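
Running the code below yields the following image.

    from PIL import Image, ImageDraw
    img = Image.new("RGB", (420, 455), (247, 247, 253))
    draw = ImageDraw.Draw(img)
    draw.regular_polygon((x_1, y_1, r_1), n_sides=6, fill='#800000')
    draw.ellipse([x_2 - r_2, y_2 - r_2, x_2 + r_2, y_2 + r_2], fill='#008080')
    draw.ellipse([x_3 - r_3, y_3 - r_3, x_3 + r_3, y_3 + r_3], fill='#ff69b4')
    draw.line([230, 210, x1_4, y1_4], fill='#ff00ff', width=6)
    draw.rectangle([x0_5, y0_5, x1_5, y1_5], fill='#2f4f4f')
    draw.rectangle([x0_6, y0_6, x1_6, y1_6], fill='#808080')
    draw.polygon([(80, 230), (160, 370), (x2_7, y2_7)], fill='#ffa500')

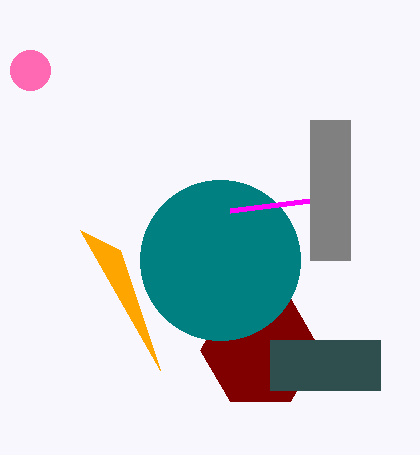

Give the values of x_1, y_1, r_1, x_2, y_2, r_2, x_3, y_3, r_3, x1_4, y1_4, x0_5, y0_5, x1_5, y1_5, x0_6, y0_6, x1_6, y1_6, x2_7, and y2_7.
x_1 = 260, y_1 = 350, r_1 = 60, x_2 = 220, y_2 = 260, r_2 = 80, x_3 = 30, y_3 = 70, r_3 = 20, x1_4 = 310, y1_4 = 200, x0_5 = 270, y0_5 = 340, x1_5 = 380, y1_5 = 390, x0_6 = 310, y0_6 = 120, x1_6 = 350, y1_6 = 260, x2_7 = 120, y2_7 = 250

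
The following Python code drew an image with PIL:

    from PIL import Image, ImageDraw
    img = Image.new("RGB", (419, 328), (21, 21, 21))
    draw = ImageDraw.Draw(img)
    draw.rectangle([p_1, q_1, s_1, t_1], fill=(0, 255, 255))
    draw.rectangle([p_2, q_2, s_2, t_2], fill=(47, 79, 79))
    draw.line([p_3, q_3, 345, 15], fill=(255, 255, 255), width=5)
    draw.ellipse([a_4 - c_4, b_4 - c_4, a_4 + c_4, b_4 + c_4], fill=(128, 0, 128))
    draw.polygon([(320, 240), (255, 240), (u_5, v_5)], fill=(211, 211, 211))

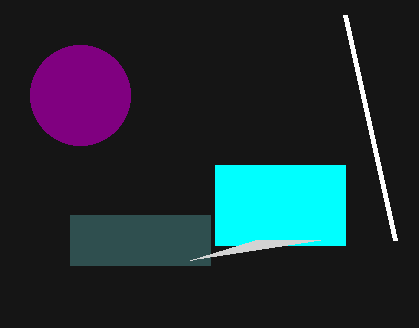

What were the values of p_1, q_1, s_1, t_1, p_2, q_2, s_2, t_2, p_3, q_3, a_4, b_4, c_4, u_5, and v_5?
p_1 = 215
q_1 = 165
s_1 = 345
t_1 = 245
p_2 = 70
q_2 = 215
s_2 = 210
t_2 = 265
p_3 = 395
q_3 = 240
a_4 = 80
b_4 = 95
c_4 = 50
u_5 = 190
v_5 = 260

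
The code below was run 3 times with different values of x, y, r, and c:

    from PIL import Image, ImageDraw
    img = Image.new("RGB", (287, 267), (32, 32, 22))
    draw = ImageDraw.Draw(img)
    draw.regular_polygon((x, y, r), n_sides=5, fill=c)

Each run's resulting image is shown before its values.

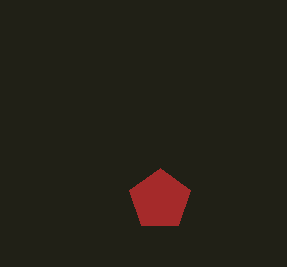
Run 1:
x = 160
y = 200
r = 32
c = 'brown'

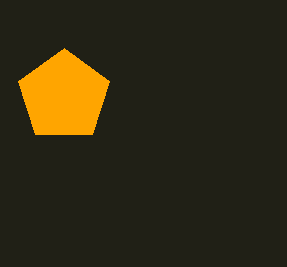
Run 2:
x = 64; y = 96; r = 48; c = 'orange'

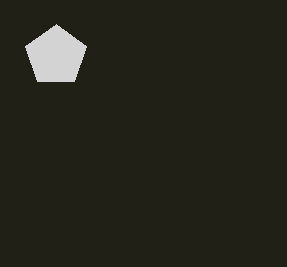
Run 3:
x = 56
y = 56
r = 32
c = 'lightgray'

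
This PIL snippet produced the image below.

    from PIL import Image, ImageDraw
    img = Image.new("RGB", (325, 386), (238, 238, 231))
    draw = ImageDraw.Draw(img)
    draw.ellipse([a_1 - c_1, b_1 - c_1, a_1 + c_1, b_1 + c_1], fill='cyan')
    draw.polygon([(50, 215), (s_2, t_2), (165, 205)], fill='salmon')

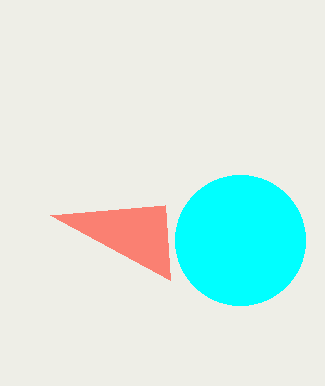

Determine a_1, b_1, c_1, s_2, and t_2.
a_1 = 240; b_1 = 240; c_1 = 65; s_2 = 170; t_2 = 280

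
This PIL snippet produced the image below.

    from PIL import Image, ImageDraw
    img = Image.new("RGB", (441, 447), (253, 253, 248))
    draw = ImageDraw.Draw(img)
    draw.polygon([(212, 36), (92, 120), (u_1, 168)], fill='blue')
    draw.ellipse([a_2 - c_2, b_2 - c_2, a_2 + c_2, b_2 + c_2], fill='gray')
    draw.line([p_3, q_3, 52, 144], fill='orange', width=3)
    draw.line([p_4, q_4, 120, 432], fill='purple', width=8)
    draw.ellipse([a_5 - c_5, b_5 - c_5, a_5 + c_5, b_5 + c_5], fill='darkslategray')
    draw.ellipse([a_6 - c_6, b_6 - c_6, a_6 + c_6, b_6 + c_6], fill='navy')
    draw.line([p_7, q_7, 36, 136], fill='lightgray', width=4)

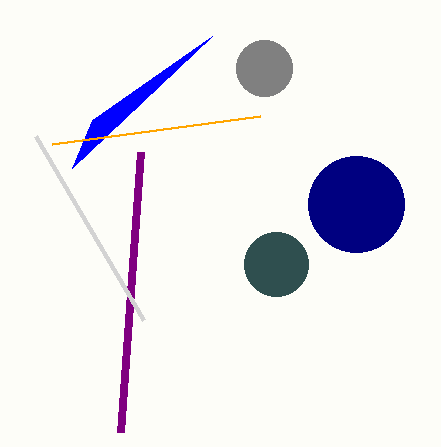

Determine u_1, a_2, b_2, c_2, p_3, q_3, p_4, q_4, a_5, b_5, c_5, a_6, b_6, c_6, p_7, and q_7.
u_1 = 72; a_2 = 264; b_2 = 68; c_2 = 28; p_3 = 260; q_3 = 116; p_4 = 140; q_4 = 152; a_5 = 276; b_5 = 264; c_5 = 32; a_6 = 356; b_6 = 204; c_6 = 48; p_7 = 144; q_7 = 320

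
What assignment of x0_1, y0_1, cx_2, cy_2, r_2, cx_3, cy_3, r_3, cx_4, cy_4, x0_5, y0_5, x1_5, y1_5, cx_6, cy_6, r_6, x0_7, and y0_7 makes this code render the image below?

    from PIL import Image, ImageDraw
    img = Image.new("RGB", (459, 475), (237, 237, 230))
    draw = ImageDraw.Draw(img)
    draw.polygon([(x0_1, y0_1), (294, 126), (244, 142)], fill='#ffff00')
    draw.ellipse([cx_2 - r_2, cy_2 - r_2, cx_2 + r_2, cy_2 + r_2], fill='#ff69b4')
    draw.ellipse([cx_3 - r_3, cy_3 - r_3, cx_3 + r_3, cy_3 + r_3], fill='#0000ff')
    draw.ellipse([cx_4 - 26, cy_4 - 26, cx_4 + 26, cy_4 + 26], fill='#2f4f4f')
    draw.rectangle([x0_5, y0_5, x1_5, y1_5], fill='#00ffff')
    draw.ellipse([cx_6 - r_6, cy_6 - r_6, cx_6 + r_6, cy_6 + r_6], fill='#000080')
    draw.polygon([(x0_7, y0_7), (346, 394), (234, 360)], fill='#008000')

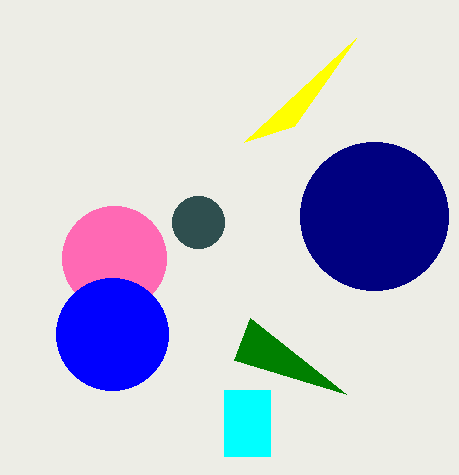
x0_1 = 356, y0_1 = 38, cx_2 = 114, cy_2 = 258, r_2 = 52, cx_3 = 112, cy_3 = 334, r_3 = 56, cx_4 = 198, cy_4 = 222, x0_5 = 224, y0_5 = 390, x1_5 = 270, y1_5 = 456, cx_6 = 374, cy_6 = 216, r_6 = 74, x0_7 = 250, y0_7 = 318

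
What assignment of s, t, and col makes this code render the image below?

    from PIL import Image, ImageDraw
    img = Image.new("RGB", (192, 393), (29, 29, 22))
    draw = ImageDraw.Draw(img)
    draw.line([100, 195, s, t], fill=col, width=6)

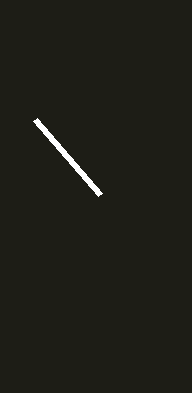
s = 35, t = 120, col = 'white'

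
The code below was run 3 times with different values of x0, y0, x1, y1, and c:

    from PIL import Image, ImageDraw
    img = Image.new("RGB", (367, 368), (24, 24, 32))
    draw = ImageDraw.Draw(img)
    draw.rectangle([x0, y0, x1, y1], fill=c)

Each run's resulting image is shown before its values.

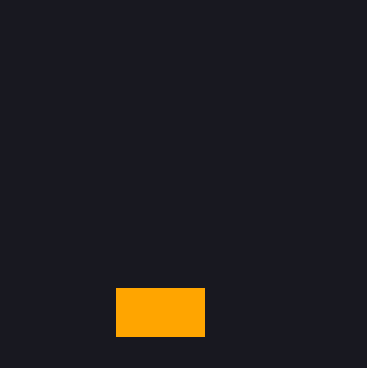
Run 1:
x0 = 116, y0 = 288, x1 = 204, y1 = 336, c = 'orange'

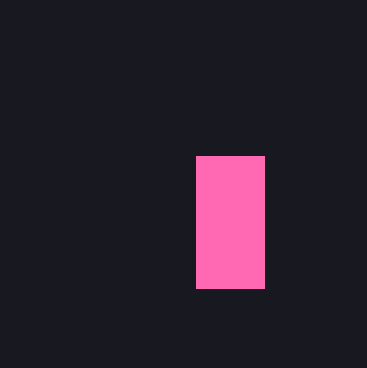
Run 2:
x0 = 196; y0 = 156; x1 = 264; y1 = 288; c = 'hotpink'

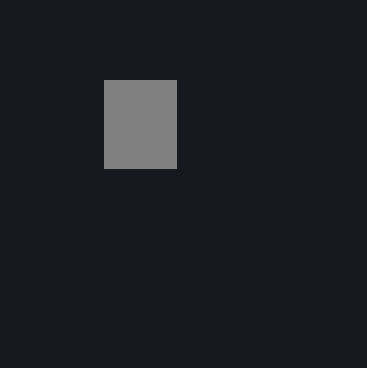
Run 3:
x0 = 104
y0 = 80
x1 = 176
y1 = 168
c = 'gray'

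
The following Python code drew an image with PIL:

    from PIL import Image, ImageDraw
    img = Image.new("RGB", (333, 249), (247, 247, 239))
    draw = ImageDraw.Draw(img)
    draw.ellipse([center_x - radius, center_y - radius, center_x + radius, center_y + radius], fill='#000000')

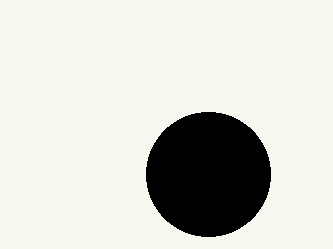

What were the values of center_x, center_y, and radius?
center_x = 208
center_y = 174
radius = 62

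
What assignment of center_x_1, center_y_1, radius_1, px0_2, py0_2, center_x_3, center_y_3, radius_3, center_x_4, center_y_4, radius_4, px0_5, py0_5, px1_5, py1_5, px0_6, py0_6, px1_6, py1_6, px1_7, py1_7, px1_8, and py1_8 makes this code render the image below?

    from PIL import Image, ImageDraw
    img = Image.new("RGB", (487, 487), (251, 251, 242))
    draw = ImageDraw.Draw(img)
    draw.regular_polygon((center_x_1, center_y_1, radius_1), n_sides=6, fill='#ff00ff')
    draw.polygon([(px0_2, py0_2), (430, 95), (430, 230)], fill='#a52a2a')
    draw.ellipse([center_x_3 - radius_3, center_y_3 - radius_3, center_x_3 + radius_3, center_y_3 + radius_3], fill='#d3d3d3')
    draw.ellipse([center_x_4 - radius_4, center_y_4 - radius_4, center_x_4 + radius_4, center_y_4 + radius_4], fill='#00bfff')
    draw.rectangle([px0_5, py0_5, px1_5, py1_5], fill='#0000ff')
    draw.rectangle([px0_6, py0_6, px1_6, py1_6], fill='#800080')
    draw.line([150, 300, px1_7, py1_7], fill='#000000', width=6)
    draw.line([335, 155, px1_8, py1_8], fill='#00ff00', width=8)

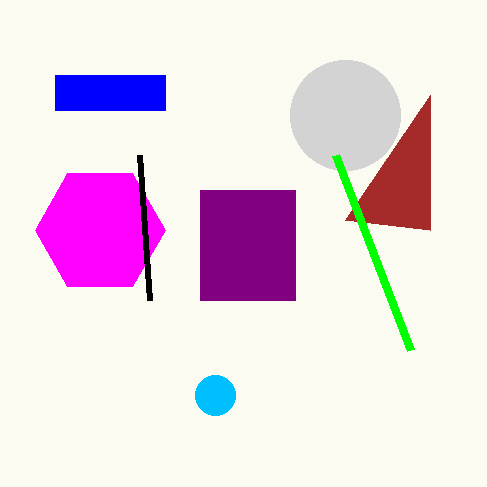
center_x_1 = 100
center_y_1 = 230
radius_1 = 65
px0_2 = 345
py0_2 = 220
center_x_3 = 345
center_y_3 = 115
radius_3 = 55
center_x_4 = 215
center_y_4 = 395
radius_4 = 20
px0_5 = 55
py0_5 = 75
px1_5 = 165
py1_5 = 110
px0_6 = 200
py0_6 = 190
px1_6 = 295
py1_6 = 300
px1_7 = 140
py1_7 = 155
px1_8 = 410
py1_8 = 350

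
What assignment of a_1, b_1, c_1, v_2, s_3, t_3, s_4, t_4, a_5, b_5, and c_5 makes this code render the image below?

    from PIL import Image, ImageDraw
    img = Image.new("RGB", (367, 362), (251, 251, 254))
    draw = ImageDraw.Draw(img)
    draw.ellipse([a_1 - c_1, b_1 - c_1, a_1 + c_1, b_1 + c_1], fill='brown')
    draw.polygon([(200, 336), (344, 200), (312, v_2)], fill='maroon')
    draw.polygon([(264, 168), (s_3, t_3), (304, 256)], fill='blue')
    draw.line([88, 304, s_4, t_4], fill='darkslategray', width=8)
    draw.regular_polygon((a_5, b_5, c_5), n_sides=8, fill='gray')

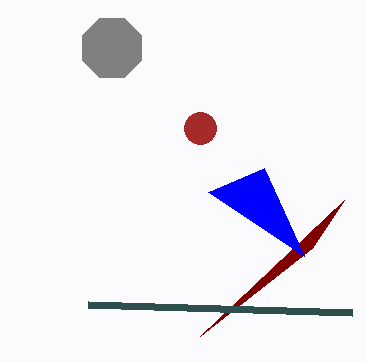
a_1 = 200, b_1 = 128, c_1 = 16, v_2 = 248, s_3 = 208, t_3 = 192, s_4 = 352, t_4 = 312, a_5 = 112, b_5 = 48, c_5 = 32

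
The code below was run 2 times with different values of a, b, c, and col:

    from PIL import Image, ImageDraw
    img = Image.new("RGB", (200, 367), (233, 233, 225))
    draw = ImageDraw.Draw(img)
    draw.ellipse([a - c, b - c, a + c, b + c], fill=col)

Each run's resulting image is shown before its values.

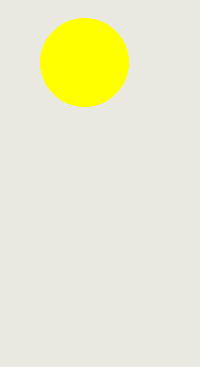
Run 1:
a = 84
b = 62
c = 44
col = 'yellow'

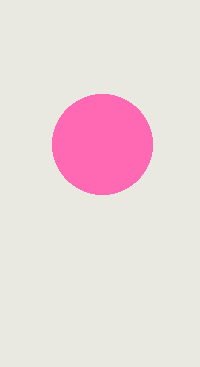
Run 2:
a = 102; b = 144; c = 50; col = 'hotpink'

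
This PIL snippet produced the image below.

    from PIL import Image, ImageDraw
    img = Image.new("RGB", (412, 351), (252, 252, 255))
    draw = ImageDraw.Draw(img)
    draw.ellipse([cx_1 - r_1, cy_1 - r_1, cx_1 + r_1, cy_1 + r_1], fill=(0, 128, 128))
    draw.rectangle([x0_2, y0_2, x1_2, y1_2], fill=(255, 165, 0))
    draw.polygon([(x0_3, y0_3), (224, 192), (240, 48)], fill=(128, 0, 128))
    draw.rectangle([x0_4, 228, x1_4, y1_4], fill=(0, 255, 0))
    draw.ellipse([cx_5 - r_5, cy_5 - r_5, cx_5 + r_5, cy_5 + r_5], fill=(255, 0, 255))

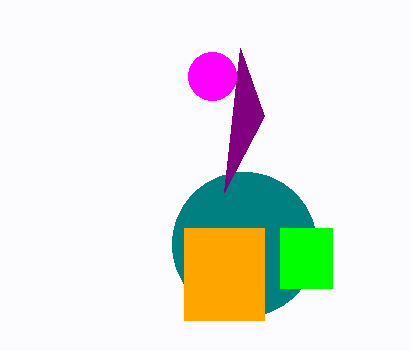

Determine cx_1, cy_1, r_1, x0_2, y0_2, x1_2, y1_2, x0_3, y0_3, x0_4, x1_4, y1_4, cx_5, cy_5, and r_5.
cx_1 = 244, cy_1 = 244, r_1 = 72, x0_2 = 184, y0_2 = 228, x1_2 = 264, y1_2 = 320, x0_3 = 264, y0_3 = 116, x0_4 = 280, x1_4 = 332, y1_4 = 288, cx_5 = 212, cy_5 = 76, r_5 = 24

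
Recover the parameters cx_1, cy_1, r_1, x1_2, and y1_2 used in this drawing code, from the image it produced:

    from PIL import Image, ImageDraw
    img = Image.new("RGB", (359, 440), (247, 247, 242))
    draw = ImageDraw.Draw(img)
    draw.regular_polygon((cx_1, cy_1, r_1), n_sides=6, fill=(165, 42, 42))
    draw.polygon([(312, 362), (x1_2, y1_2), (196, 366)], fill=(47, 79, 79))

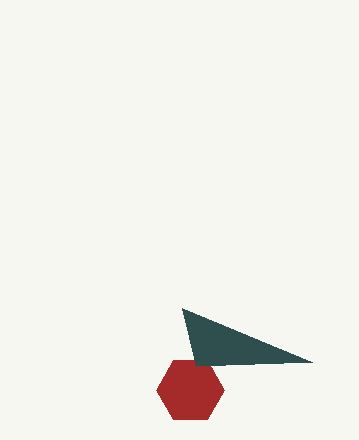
cx_1 = 190
cy_1 = 390
r_1 = 34
x1_2 = 182
y1_2 = 308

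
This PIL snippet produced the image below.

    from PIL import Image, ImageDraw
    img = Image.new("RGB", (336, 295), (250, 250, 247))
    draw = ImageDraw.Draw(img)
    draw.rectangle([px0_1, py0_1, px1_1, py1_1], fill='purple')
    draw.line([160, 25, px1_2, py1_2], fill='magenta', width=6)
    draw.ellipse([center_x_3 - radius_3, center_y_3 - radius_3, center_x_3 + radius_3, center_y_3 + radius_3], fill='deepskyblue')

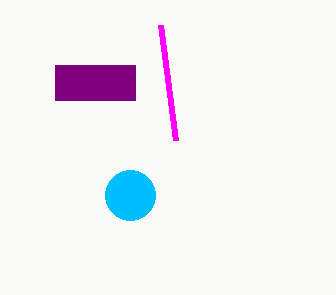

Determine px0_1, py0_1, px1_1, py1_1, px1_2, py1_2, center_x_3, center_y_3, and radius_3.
px0_1 = 55, py0_1 = 65, px1_1 = 135, py1_1 = 100, px1_2 = 175, py1_2 = 140, center_x_3 = 130, center_y_3 = 195, radius_3 = 25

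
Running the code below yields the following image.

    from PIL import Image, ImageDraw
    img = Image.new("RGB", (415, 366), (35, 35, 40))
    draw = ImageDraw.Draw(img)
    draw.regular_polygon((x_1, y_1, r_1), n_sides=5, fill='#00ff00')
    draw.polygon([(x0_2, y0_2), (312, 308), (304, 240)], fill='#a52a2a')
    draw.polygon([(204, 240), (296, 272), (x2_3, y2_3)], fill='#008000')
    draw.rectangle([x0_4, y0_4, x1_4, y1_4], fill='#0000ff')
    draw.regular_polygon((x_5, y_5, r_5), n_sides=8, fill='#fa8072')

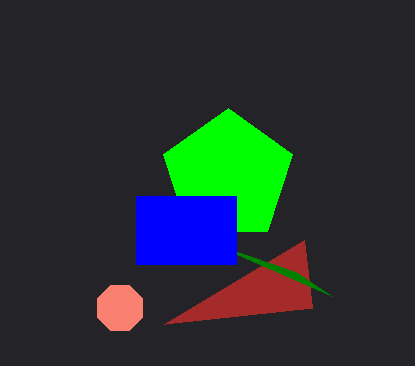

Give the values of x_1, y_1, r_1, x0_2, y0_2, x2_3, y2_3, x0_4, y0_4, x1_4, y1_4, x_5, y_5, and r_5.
x_1 = 228
y_1 = 176
r_1 = 68
x0_2 = 164
y0_2 = 324
x2_3 = 332
y2_3 = 296
x0_4 = 136
y0_4 = 196
x1_4 = 236
y1_4 = 264
x_5 = 120
y_5 = 308
r_5 = 24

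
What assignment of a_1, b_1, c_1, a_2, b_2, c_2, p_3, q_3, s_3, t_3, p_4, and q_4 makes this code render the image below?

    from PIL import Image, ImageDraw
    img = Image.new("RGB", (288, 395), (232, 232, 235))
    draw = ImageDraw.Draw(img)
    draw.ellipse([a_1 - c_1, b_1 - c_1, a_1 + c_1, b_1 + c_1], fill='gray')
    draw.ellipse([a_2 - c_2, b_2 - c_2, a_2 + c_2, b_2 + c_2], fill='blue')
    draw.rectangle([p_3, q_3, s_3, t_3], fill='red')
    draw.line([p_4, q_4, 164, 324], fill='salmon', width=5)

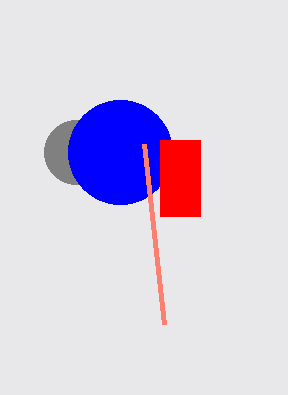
a_1 = 76; b_1 = 152; c_1 = 32; a_2 = 120; b_2 = 152; c_2 = 52; p_3 = 160; q_3 = 140; s_3 = 200; t_3 = 216; p_4 = 144; q_4 = 144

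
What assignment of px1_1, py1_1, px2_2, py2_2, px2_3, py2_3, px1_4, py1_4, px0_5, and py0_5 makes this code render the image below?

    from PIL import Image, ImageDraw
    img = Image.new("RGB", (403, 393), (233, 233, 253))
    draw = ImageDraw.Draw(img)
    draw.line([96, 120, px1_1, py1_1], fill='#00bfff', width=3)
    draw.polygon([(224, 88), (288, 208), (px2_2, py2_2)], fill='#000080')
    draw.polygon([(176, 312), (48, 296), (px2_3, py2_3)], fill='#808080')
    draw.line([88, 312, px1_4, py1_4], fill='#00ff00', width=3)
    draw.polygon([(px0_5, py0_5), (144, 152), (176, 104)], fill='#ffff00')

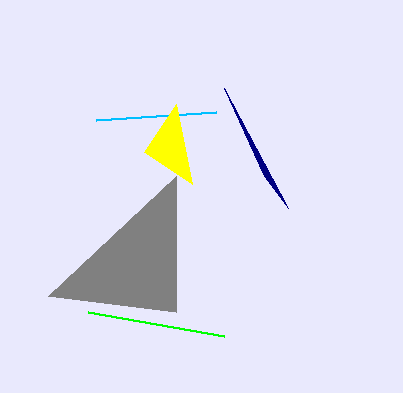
px1_1 = 216, py1_1 = 112, px2_2 = 264, py2_2 = 176, px2_3 = 176, py2_3 = 176, px1_4 = 224, py1_4 = 336, px0_5 = 192, py0_5 = 184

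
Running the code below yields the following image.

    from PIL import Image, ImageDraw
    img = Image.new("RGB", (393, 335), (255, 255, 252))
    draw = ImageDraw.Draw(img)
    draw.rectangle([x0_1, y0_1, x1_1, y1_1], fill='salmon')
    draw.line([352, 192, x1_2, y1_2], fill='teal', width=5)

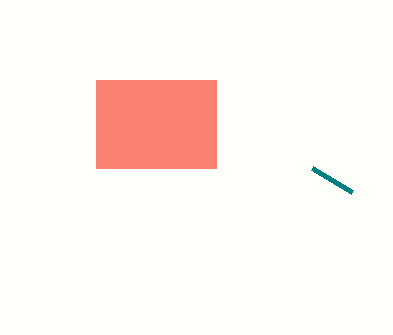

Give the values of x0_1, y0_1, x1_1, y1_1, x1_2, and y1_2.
x0_1 = 96, y0_1 = 80, x1_1 = 216, y1_1 = 168, x1_2 = 312, y1_2 = 168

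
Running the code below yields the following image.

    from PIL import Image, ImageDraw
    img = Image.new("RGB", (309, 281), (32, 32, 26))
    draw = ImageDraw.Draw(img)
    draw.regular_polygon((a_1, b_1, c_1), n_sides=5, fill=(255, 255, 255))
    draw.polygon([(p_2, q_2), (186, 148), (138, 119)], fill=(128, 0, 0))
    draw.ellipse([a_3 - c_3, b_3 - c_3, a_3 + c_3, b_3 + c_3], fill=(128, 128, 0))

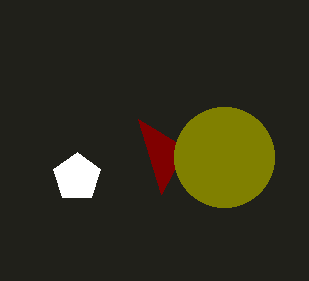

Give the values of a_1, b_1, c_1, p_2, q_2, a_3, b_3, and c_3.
a_1 = 77, b_1 = 177, c_1 = 25, p_2 = 161, q_2 = 194, a_3 = 224, b_3 = 157, c_3 = 50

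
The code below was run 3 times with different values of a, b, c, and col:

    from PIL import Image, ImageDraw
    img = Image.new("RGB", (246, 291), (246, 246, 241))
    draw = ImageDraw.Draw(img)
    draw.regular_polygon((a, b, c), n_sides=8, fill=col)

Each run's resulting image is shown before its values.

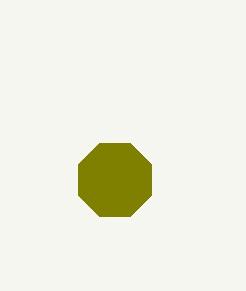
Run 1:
a = 115, b = 180, c = 40, col = 'olive'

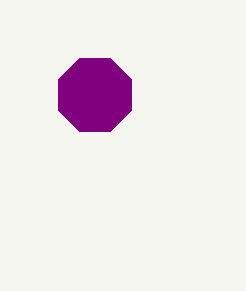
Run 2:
a = 95
b = 95
c = 40
col = 'purple'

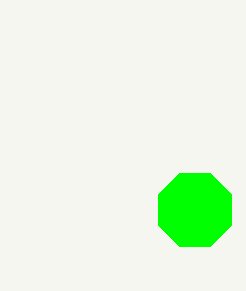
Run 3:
a = 195, b = 210, c = 40, col = 'lime'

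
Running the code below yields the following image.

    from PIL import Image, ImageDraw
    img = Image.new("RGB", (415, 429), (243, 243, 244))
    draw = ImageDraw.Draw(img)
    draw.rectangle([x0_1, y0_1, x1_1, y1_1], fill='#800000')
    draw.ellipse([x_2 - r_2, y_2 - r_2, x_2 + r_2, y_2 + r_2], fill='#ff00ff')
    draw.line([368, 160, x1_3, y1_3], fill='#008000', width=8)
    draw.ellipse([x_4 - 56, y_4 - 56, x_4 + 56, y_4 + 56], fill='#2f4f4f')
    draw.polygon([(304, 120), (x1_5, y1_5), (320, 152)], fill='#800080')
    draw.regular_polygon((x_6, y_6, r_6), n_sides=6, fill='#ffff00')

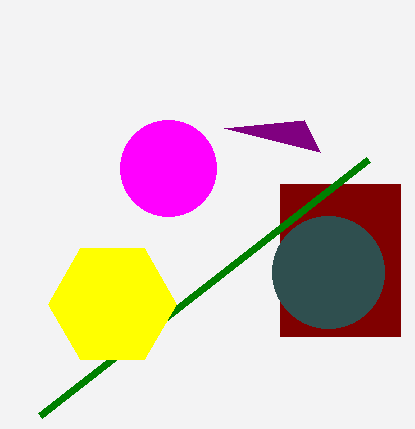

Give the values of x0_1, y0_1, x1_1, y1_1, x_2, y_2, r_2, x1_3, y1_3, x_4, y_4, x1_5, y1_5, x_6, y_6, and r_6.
x0_1 = 280
y0_1 = 184
x1_1 = 400
y1_1 = 336
x_2 = 168
y_2 = 168
r_2 = 48
x1_3 = 40
y1_3 = 416
x_4 = 328
y_4 = 272
x1_5 = 224
y1_5 = 128
x_6 = 112
y_6 = 304
r_6 = 64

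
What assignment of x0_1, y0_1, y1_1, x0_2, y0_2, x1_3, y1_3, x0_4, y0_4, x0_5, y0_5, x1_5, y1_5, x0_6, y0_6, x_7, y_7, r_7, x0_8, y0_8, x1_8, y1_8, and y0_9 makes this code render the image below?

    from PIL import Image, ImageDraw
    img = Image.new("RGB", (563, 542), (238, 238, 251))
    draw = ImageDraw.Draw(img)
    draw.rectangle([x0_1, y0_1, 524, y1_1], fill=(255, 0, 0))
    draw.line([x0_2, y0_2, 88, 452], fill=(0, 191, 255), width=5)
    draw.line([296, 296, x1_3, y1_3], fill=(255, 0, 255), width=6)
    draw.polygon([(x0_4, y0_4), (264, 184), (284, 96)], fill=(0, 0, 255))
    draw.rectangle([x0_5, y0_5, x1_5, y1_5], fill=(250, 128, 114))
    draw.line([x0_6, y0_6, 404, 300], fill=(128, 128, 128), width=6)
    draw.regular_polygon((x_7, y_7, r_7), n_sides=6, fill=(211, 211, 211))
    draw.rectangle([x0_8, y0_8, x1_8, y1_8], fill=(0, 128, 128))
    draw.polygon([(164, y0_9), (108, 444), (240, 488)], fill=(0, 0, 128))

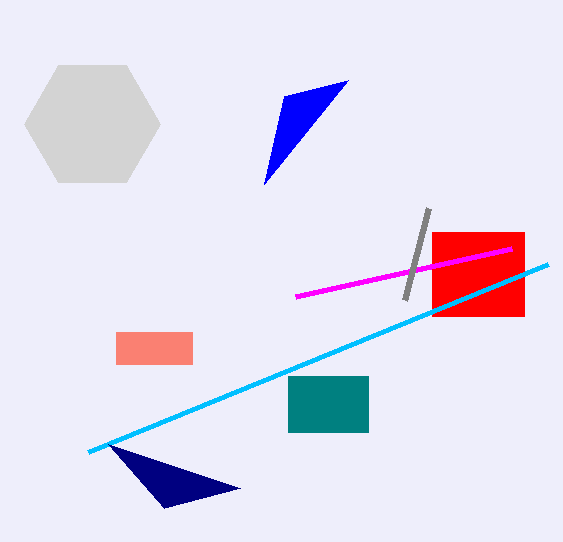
x0_1 = 432; y0_1 = 232; y1_1 = 316; x0_2 = 548; y0_2 = 264; x1_3 = 512; y1_3 = 248; x0_4 = 348; y0_4 = 80; x0_5 = 116; y0_5 = 332; x1_5 = 192; y1_5 = 364; x0_6 = 428; y0_6 = 208; x_7 = 92; y_7 = 124; r_7 = 68; x0_8 = 288; y0_8 = 376; x1_8 = 368; y1_8 = 432; y0_9 = 508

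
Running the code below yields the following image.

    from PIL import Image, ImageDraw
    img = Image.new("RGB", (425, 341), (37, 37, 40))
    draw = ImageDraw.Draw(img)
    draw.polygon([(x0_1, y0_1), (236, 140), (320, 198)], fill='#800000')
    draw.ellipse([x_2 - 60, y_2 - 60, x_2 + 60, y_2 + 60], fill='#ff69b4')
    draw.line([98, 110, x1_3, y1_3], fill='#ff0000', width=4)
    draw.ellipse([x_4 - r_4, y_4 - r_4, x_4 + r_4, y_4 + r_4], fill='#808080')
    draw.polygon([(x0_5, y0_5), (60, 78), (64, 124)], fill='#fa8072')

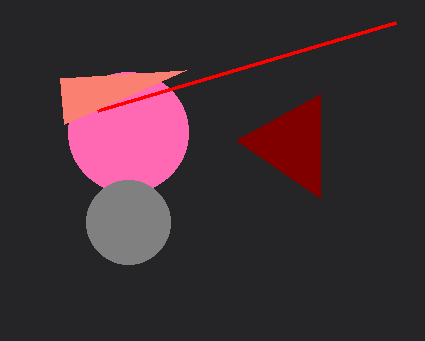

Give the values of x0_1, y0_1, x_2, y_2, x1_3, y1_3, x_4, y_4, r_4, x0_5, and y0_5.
x0_1 = 320
y0_1 = 94
x_2 = 128
y_2 = 132
x1_3 = 396
y1_3 = 22
x_4 = 128
y_4 = 222
r_4 = 42
x0_5 = 186
y0_5 = 70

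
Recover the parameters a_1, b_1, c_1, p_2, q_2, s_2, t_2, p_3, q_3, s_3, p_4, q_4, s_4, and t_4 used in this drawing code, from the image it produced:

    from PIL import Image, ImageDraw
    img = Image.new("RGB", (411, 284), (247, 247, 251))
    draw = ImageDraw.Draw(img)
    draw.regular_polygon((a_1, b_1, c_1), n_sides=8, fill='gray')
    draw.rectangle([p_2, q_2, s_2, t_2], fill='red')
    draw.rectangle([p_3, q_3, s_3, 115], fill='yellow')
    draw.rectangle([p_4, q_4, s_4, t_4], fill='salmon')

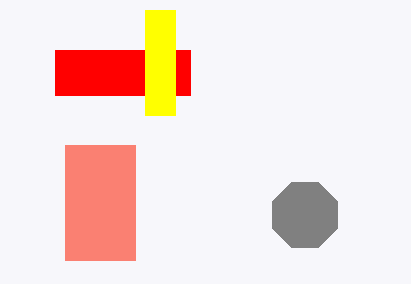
a_1 = 305, b_1 = 215, c_1 = 35, p_2 = 55, q_2 = 50, s_2 = 190, t_2 = 95, p_3 = 145, q_3 = 10, s_3 = 175, p_4 = 65, q_4 = 145, s_4 = 135, t_4 = 260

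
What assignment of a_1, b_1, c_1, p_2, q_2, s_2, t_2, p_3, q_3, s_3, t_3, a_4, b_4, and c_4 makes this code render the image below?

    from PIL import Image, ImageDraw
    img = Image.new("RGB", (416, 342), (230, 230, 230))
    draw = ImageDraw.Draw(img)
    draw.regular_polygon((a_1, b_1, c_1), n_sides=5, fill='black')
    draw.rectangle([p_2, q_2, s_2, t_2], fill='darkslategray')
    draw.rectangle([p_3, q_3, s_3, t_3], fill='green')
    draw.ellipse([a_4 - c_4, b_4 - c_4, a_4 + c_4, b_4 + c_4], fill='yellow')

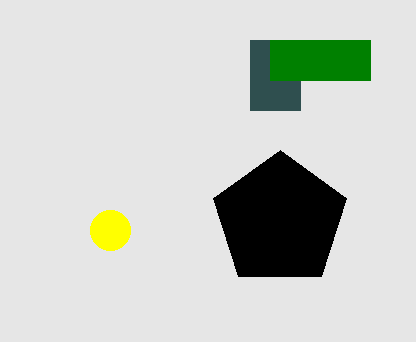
a_1 = 280; b_1 = 220; c_1 = 70; p_2 = 250; q_2 = 40; s_2 = 300; t_2 = 110; p_3 = 270; q_3 = 40; s_3 = 370; t_3 = 80; a_4 = 110; b_4 = 230; c_4 = 20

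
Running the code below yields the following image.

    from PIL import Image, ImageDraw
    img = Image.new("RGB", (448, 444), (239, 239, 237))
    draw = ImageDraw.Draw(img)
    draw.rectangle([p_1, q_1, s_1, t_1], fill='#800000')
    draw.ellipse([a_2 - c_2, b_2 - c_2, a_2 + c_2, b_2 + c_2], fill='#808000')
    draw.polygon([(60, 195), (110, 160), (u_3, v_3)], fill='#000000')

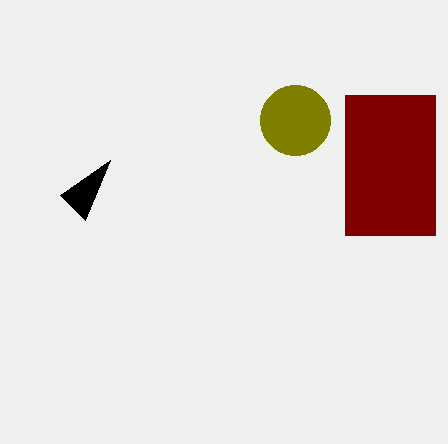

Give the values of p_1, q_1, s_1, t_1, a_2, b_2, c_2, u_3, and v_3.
p_1 = 345; q_1 = 95; s_1 = 435; t_1 = 235; a_2 = 295; b_2 = 120; c_2 = 35; u_3 = 85; v_3 = 220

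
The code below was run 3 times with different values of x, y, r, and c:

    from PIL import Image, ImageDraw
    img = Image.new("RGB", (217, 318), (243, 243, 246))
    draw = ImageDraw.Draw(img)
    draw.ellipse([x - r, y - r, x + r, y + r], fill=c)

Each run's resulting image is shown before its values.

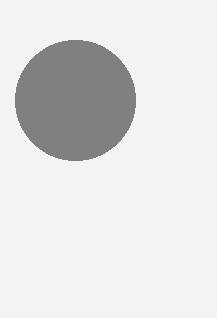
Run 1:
x = 75
y = 100
r = 60
c = 'gray'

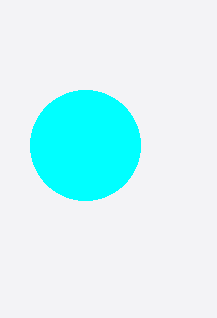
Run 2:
x = 85, y = 145, r = 55, c = 'cyan'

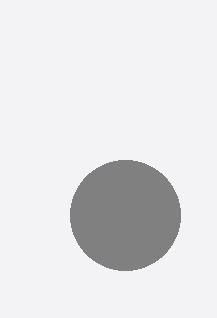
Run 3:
x = 125, y = 215, r = 55, c = 'gray'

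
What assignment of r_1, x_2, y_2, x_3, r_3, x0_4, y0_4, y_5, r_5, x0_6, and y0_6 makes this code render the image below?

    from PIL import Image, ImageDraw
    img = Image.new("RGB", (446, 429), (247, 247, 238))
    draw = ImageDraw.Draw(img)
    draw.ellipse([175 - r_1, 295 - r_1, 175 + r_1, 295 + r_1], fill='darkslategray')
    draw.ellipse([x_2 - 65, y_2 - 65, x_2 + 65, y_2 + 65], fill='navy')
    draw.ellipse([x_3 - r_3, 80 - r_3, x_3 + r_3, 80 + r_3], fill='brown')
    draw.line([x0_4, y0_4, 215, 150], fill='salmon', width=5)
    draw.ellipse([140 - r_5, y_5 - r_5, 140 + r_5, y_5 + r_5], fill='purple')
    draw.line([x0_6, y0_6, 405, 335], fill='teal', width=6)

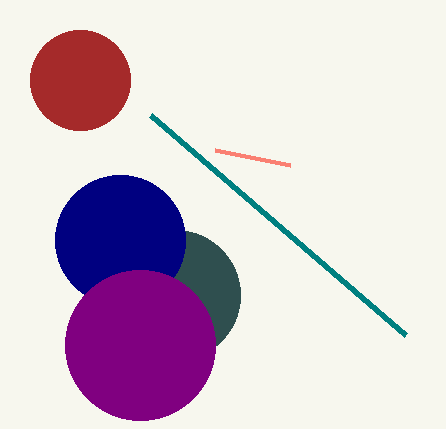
r_1 = 65; x_2 = 120; y_2 = 240; x_3 = 80; r_3 = 50; x0_4 = 290; y0_4 = 165; y_5 = 345; r_5 = 75; x0_6 = 150; y0_6 = 115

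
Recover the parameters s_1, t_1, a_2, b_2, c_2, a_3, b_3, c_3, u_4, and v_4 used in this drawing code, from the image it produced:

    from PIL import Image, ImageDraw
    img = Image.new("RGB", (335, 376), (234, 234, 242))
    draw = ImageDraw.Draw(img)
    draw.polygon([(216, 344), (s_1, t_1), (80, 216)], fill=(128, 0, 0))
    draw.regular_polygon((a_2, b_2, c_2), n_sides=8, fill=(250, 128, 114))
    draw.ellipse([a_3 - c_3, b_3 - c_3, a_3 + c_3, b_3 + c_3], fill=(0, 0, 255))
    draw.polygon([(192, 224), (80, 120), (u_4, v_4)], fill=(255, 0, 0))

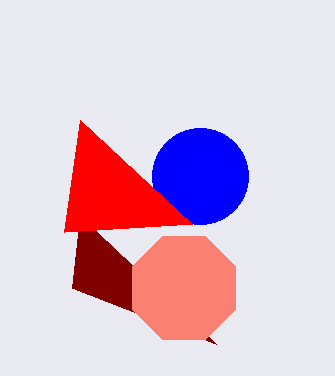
s_1 = 72
t_1 = 288
a_2 = 184
b_2 = 288
c_2 = 56
a_3 = 200
b_3 = 176
c_3 = 48
u_4 = 64
v_4 = 232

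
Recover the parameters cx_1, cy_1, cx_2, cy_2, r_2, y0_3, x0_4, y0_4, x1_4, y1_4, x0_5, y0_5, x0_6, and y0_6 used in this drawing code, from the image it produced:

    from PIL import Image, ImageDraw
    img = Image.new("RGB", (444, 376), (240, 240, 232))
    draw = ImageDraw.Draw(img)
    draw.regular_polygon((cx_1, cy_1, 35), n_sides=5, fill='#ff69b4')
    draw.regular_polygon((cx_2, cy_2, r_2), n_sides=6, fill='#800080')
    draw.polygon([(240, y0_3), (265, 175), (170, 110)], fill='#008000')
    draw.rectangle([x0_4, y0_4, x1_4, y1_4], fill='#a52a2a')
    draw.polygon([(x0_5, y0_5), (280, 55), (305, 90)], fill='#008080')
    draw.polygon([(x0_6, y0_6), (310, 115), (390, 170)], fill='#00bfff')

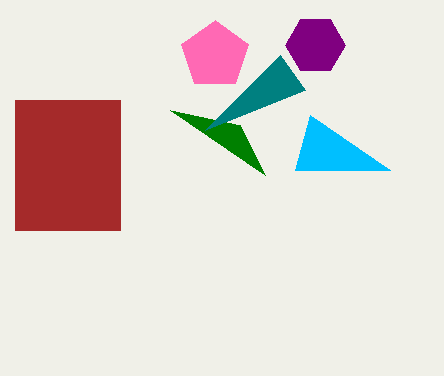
cx_1 = 215, cy_1 = 55, cx_2 = 315, cy_2 = 45, r_2 = 30, y0_3 = 125, x0_4 = 15, y0_4 = 100, x1_4 = 120, y1_4 = 230, x0_5 = 205, y0_5 = 130, x0_6 = 295, y0_6 = 170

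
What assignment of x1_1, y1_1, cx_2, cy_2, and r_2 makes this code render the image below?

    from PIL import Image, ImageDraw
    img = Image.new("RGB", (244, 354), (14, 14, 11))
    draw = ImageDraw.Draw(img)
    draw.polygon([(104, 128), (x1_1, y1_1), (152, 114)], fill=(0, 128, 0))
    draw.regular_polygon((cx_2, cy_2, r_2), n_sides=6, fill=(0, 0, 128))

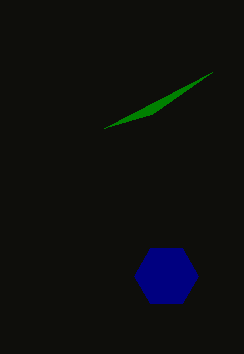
x1_1 = 212
y1_1 = 72
cx_2 = 166
cy_2 = 276
r_2 = 32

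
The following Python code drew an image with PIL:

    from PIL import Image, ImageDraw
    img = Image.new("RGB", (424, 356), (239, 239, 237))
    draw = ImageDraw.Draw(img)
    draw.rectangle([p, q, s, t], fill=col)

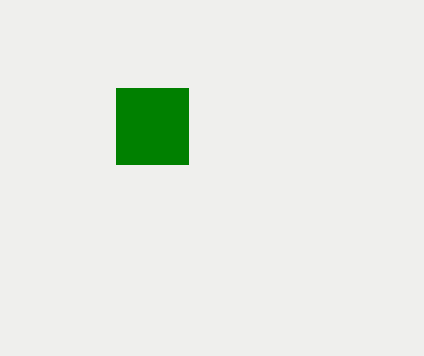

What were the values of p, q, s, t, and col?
p = 116, q = 88, s = 188, t = 164, col = 'green'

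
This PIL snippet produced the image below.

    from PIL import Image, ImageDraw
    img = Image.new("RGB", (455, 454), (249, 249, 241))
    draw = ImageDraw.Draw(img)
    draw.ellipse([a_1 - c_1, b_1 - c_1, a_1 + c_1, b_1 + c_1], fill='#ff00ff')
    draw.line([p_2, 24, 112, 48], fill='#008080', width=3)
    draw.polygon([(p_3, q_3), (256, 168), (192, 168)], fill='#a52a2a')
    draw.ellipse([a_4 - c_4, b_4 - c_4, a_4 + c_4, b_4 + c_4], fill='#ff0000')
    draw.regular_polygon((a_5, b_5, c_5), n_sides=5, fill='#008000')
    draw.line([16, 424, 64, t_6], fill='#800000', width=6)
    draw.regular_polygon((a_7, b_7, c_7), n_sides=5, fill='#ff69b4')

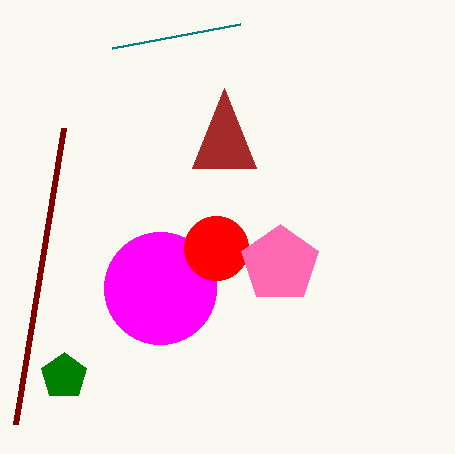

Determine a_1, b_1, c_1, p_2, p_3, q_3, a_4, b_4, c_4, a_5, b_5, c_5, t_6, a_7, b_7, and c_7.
a_1 = 160, b_1 = 288, c_1 = 56, p_2 = 240, p_3 = 224, q_3 = 88, a_4 = 216, b_4 = 248, c_4 = 32, a_5 = 64, b_5 = 376, c_5 = 24, t_6 = 128, a_7 = 280, b_7 = 264, c_7 = 40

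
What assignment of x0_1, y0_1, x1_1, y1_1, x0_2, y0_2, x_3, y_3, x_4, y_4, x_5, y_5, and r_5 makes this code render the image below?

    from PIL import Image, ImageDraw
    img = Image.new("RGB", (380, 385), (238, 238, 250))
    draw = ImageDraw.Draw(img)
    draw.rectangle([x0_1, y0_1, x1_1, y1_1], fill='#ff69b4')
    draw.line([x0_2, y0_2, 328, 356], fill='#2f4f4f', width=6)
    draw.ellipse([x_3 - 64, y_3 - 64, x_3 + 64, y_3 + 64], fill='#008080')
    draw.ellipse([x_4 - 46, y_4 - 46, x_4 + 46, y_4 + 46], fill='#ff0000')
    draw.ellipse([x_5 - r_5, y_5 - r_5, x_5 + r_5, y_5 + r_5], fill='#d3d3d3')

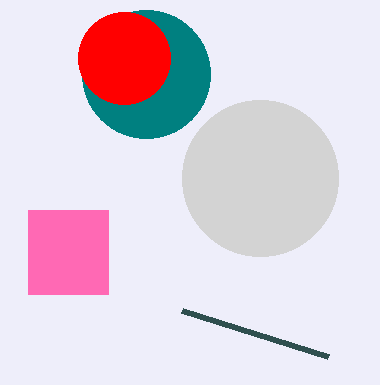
x0_1 = 28; y0_1 = 210; x1_1 = 108; y1_1 = 294; x0_2 = 182; y0_2 = 310; x_3 = 146; y_3 = 74; x_4 = 124; y_4 = 58; x_5 = 260; y_5 = 178; r_5 = 78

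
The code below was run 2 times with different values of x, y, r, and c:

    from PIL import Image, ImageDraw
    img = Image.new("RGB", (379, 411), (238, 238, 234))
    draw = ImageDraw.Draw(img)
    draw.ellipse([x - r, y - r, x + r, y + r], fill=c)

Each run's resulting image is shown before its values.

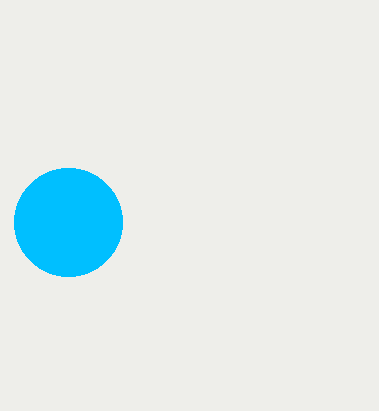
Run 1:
x = 68
y = 222
r = 54
c = 'deepskyblue'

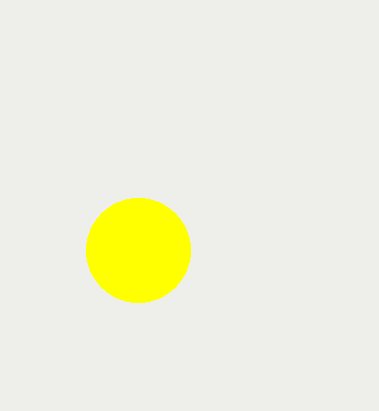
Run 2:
x = 138
y = 250
r = 52
c = 'yellow'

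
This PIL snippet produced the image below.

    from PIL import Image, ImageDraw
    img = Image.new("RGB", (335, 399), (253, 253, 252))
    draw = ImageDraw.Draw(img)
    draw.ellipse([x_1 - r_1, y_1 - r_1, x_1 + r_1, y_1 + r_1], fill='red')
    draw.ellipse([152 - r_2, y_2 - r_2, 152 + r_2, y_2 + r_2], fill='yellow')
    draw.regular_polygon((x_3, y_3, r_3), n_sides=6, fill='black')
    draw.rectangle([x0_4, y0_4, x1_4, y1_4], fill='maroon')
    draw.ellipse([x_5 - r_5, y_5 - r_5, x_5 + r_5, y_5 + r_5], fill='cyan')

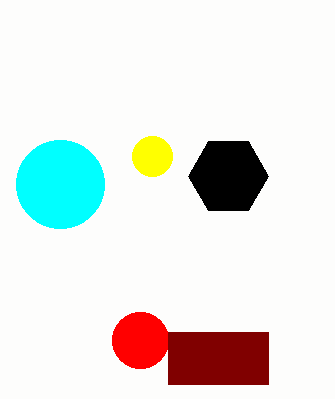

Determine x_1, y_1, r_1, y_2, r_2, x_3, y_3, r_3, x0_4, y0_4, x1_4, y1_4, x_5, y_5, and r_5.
x_1 = 140; y_1 = 340; r_1 = 28; y_2 = 156; r_2 = 20; x_3 = 228; y_3 = 176; r_3 = 40; x0_4 = 168; y0_4 = 332; x1_4 = 268; y1_4 = 384; x_5 = 60; y_5 = 184; r_5 = 44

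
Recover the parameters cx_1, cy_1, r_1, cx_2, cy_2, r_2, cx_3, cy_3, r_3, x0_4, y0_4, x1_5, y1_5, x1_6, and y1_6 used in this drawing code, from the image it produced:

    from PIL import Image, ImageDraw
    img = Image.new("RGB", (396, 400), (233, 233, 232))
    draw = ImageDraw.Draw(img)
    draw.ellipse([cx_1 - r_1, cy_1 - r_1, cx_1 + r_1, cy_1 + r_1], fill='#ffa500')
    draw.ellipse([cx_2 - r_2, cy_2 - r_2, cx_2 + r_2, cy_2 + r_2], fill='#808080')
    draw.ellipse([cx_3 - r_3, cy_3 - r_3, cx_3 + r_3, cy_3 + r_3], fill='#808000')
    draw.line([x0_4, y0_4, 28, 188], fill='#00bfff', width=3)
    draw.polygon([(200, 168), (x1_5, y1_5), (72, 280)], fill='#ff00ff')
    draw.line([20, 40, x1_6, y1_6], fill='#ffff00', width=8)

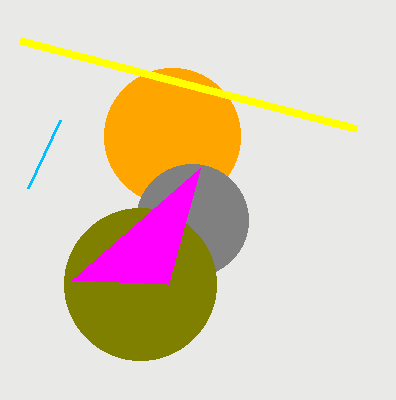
cx_1 = 172
cy_1 = 136
r_1 = 68
cx_2 = 192
cy_2 = 220
r_2 = 56
cx_3 = 140
cy_3 = 284
r_3 = 76
x0_4 = 60
y0_4 = 120
x1_5 = 168
y1_5 = 284
x1_6 = 356
y1_6 = 128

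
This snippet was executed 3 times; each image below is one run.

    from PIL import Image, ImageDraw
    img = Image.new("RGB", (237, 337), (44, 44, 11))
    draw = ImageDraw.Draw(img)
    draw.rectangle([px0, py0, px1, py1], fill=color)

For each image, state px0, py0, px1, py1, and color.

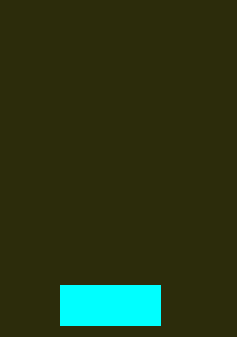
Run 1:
px0 = 60
py0 = 285
px1 = 160
py1 = 325
color = 'cyan'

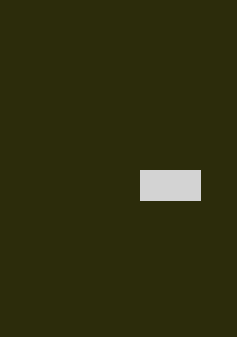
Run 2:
px0 = 140, py0 = 170, px1 = 200, py1 = 200, color = 'lightgray'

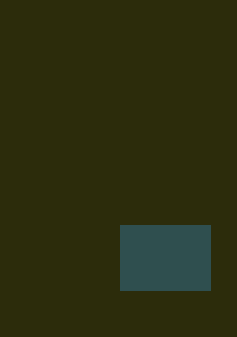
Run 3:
px0 = 120; py0 = 225; px1 = 210; py1 = 290; color = 'darkslategray'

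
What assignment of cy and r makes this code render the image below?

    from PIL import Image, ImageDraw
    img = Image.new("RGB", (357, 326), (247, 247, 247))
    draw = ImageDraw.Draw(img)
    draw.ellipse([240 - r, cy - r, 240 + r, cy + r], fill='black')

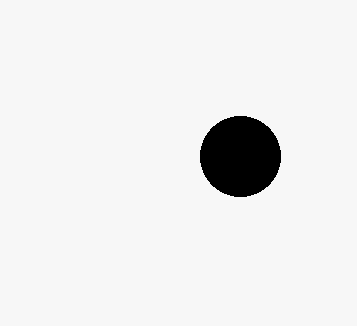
cy = 156, r = 40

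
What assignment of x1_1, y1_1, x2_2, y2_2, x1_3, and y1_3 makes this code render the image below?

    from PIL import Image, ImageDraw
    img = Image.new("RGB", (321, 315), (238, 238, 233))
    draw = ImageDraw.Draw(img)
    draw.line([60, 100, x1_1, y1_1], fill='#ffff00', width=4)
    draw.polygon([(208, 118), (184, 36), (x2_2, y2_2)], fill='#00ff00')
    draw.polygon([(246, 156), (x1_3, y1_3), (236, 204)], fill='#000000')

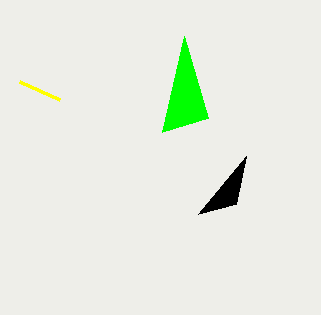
x1_1 = 20; y1_1 = 82; x2_2 = 162; y2_2 = 132; x1_3 = 198; y1_3 = 214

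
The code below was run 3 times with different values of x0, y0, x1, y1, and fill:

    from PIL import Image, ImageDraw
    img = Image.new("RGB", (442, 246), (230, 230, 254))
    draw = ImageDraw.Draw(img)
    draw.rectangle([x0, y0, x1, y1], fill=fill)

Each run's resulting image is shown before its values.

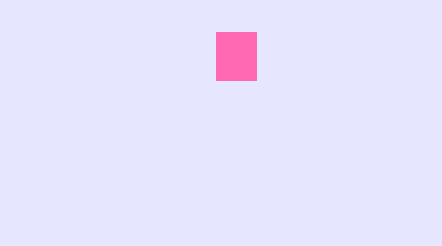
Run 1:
x0 = 216
y0 = 32
x1 = 256
y1 = 80
fill = 'hotpink'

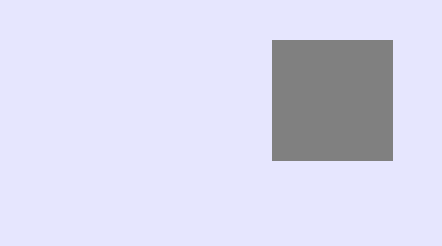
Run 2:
x0 = 272; y0 = 40; x1 = 392; y1 = 160; fill = 'gray'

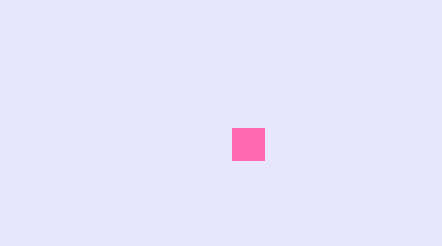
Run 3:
x0 = 232, y0 = 128, x1 = 264, y1 = 160, fill = 'hotpink'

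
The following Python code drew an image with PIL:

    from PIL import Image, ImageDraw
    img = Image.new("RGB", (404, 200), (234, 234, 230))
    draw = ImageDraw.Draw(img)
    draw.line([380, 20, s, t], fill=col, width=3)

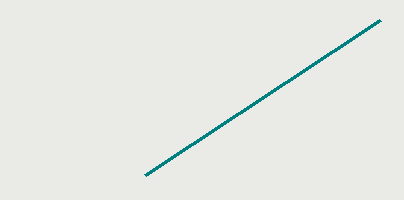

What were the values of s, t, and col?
s = 145, t = 175, col = 'teal'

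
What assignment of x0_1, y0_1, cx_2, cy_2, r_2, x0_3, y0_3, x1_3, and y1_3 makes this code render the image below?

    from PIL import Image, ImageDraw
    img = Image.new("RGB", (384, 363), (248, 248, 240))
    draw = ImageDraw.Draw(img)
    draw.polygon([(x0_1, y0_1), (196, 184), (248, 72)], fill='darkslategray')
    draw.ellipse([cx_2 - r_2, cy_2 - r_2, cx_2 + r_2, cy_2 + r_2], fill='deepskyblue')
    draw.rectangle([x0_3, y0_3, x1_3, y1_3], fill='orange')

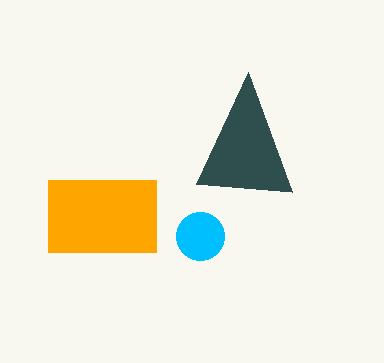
x0_1 = 292, y0_1 = 192, cx_2 = 200, cy_2 = 236, r_2 = 24, x0_3 = 48, y0_3 = 180, x1_3 = 156, y1_3 = 252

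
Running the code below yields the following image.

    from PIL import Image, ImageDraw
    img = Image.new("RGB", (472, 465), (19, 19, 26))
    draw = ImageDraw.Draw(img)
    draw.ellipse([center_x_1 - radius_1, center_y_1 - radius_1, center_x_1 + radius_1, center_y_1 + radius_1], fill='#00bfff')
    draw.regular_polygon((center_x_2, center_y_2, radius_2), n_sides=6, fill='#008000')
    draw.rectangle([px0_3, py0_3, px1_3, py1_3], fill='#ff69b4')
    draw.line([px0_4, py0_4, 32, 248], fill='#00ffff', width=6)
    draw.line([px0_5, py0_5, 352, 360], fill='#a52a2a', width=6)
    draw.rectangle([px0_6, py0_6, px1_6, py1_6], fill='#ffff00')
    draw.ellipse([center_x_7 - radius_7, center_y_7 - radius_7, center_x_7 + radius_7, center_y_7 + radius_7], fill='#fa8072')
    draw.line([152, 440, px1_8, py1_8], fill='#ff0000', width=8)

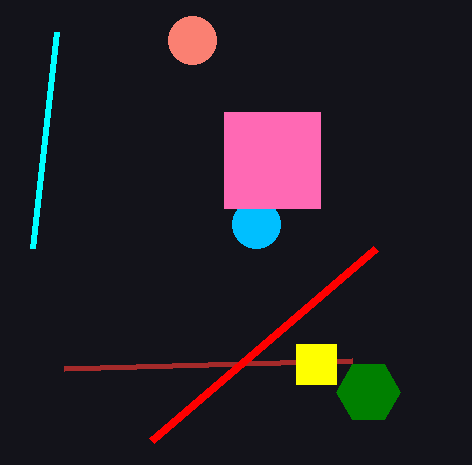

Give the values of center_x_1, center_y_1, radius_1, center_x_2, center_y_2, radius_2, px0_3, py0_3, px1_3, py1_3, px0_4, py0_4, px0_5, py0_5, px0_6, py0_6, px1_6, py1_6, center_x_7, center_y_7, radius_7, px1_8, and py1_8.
center_x_1 = 256, center_y_1 = 224, radius_1 = 24, center_x_2 = 368, center_y_2 = 392, radius_2 = 32, px0_3 = 224, py0_3 = 112, px1_3 = 320, py1_3 = 208, px0_4 = 56, py0_4 = 32, px0_5 = 64, py0_5 = 368, px0_6 = 296, py0_6 = 344, px1_6 = 336, py1_6 = 384, center_x_7 = 192, center_y_7 = 40, radius_7 = 24, px1_8 = 376, py1_8 = 248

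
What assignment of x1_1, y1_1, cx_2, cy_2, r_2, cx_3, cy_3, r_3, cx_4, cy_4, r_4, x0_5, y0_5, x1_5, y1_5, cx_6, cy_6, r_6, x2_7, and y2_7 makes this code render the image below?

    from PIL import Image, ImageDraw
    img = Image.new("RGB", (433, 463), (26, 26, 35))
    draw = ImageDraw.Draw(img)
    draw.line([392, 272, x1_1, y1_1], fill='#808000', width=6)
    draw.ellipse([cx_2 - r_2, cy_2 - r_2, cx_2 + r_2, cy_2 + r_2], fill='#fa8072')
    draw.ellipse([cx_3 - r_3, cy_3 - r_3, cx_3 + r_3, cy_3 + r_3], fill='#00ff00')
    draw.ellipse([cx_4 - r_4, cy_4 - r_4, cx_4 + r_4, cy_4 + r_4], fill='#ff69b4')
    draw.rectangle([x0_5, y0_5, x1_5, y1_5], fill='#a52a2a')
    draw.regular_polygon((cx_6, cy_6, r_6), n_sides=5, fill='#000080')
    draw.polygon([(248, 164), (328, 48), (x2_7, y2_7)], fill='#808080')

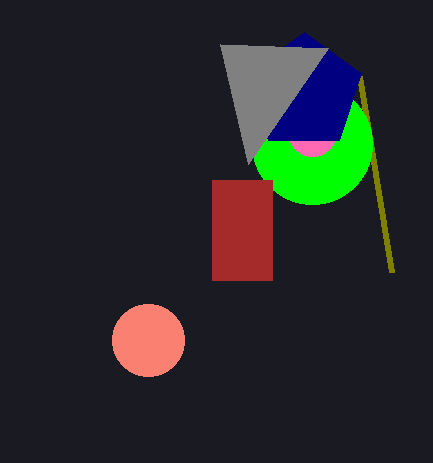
x1_1 = 360; y1_1 = 76; cx_2 = 148; cy_2 = 340; r_2 = 36; cx_3 = 312; cy_3 = 144; r_3 = 60; cx_4 = 312; cy_4 = 132; r_4 = 24; x0_5 = 212; y0_5 = 180; x1_5 = 272; y1_5 = 280; cx_6 = 304; cy_6 = 92; r_6 = 60; x2_7 = 220; y2_7 = 44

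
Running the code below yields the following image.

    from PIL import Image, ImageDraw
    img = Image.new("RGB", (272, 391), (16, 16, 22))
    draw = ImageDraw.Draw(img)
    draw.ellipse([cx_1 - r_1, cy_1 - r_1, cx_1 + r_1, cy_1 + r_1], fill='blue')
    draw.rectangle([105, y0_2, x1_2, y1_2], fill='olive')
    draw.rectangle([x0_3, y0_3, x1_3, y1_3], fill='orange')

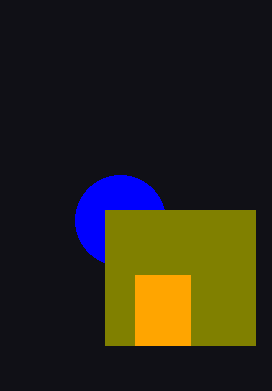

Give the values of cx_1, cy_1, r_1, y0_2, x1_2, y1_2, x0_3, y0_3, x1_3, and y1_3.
cx_1 = 120
cy_1 = 220
r_1 = 45
y0_2 = 210
x1_2 = 255
y1_2 = 345
x0_3 = 135
y0_3 = 275
x1_3 = 190
y1_3 = 345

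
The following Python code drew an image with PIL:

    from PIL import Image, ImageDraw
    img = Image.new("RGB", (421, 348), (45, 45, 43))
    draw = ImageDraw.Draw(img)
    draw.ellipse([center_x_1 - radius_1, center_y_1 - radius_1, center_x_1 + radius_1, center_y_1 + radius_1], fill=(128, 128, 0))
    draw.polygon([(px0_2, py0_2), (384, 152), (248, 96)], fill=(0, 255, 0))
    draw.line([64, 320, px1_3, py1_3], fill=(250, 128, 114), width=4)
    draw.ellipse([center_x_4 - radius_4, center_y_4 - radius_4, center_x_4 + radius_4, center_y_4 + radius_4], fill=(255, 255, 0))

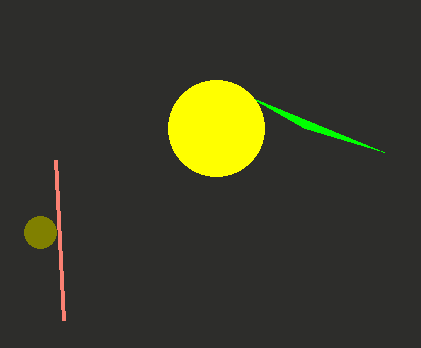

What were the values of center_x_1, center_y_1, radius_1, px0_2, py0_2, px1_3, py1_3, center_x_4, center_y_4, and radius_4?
center_x_1 = 40; center_y_1 = 232; radius_1 = 16; px0_2 = 304; py0_2 = 128; px1_3 = 56; py1_3 = 160; center_x_4 = 216; center_y_4 = 128; radius_4 = 48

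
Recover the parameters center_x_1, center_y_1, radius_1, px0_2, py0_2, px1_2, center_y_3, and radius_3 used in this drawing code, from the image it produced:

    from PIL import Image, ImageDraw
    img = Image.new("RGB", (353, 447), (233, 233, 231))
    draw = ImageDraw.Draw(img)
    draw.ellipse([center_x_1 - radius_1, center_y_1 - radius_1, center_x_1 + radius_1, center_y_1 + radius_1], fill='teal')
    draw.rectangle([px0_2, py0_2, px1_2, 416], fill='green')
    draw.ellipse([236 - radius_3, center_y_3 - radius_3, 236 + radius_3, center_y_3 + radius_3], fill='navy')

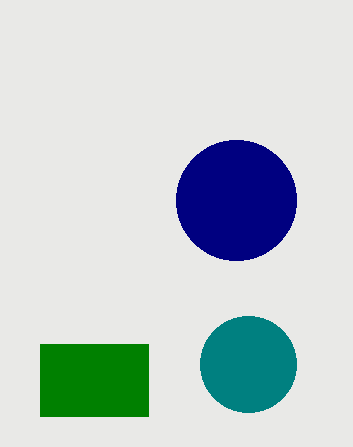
center_x_1 = 248; center_y_1 = 364; radius_1 = 48; px0_2 = 40; py0_2 = 344; px1_2 = 148; center_y_3 = 200; radius_3 = 60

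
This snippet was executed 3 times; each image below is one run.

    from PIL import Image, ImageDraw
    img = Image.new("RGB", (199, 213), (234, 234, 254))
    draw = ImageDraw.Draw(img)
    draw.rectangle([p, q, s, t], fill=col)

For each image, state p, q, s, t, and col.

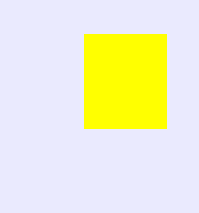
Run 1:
p = 84
q = 34
s = 166
t = 128
col = 'yellow'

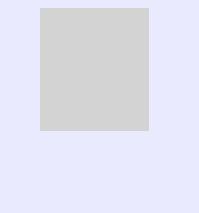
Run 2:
p = 40, q = 8, s = 148, t = 130, col = 'lightgray'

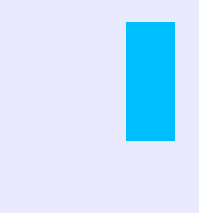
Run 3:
p = 126, q = 22, s = 174, t = 140, col = 'deepskyblue'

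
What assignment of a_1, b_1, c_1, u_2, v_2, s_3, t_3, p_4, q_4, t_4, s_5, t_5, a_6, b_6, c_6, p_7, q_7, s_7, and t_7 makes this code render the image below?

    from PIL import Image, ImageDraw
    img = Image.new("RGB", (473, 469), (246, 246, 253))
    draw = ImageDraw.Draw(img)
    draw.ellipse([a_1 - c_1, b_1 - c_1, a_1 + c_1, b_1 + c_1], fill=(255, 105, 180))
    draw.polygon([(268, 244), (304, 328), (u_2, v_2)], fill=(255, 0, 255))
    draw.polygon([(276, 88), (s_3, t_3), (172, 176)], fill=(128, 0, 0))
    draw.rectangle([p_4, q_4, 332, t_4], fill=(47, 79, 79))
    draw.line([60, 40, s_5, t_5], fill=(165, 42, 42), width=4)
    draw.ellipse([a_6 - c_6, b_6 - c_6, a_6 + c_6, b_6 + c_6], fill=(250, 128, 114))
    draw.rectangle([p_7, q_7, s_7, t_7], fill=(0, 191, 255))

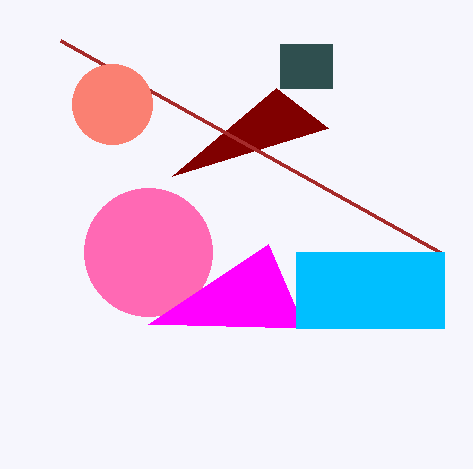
a_1 = 148, b_1 = 252, c_1 = 64, u_2 = 148, v_2 = 324, s_3 = 328, t_3 = 128, p_4 = 280, q_4 = 44, t_4 = 88, s_5 = 440, t_5 = 252, a_6 = 112, b_6 = 104, c_6 = 40, p_7 = 296, q_7 = 252, s_7 = 444, t_7 = 328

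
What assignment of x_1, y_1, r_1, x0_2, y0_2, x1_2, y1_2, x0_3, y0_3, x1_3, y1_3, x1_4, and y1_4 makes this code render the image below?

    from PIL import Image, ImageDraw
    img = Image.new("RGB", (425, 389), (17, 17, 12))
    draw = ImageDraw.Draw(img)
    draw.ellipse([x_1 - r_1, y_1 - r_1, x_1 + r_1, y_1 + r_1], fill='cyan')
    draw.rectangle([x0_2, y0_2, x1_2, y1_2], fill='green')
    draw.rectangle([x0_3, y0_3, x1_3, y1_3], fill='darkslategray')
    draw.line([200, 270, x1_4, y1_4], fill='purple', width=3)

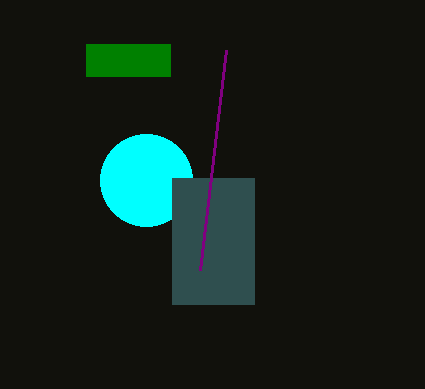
x_1 = 146; y_1 = 180; r_1 = 46; x0_2 = 86; y0_2 = 44; x1_2 = 170; y1_2 = 76; x0_3 = 172; y0_3 = 178; x1_3 = 254; y1_3 = 304; x1_4 = 226; y1_4 = 50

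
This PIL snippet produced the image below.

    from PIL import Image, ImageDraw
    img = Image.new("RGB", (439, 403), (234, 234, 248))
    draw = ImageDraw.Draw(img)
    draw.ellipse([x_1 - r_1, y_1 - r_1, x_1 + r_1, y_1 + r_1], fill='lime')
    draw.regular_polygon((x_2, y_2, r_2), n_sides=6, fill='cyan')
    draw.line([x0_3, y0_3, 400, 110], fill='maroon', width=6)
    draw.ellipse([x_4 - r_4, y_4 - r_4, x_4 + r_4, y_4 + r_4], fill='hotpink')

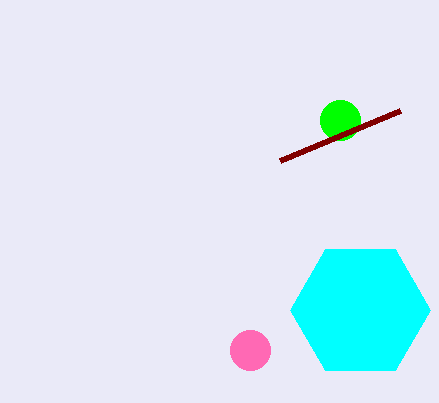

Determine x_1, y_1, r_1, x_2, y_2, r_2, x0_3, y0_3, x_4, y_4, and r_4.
x_1 = 340, y_1 = 120, r_1 = 20, x_2 = 360, y_2 = 310, r_2 = 70, x0_3 = 280, y0_3 = 160, x_4 = 250, y_4 = 350, r_4 = 20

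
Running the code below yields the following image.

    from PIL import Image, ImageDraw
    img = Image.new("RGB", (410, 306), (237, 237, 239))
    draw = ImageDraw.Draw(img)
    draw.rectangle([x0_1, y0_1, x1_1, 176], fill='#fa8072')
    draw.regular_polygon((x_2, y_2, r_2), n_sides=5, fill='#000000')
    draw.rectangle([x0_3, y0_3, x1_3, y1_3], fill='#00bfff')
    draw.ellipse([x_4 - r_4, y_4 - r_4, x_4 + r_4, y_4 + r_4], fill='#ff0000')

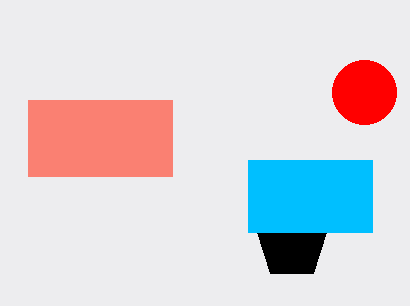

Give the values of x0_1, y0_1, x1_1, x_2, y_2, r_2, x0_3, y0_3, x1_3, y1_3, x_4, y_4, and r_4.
x0_1 = 28, y0_1 = 100, x1_1 = 172, x_2 = 292, y_2 = 244, r_2 = 36, x0_3 = 248, y0_3 = 160, x1_3 = 372, y1_3 = 232, x_4 = 364, y_4 = 92, r_4 = 32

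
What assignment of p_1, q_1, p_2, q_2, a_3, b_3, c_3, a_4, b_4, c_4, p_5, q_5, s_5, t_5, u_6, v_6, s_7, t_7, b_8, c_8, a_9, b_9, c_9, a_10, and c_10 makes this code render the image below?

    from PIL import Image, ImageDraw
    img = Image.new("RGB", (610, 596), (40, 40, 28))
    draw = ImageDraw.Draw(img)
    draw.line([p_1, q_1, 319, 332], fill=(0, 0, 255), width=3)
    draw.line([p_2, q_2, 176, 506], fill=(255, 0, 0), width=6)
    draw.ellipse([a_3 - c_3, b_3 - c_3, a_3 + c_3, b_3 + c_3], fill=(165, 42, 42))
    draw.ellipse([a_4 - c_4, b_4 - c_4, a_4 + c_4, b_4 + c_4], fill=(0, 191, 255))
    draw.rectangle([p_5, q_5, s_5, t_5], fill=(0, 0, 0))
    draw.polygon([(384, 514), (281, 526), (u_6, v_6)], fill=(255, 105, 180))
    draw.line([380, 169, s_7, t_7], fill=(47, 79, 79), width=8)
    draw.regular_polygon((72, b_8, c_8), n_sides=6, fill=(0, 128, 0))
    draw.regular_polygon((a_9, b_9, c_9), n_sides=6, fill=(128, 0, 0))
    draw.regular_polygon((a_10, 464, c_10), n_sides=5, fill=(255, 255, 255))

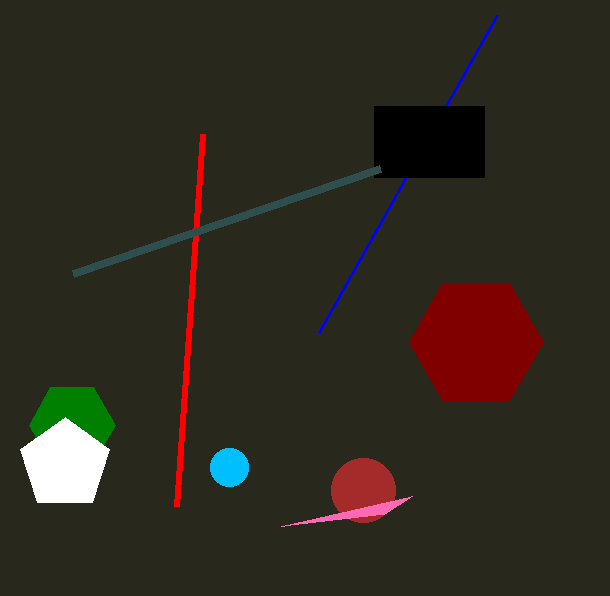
p_1 = 497; q_1 = 15; p_2 = 202; q_2 = 134; a_3 = 363; b_3 = 490; c_3 = 32; a_4 = 229; b_4 = 467; c_4 = 19; p_5 = 374; q_5 = 106; s_5 = 484; t_5 = 177; u_6 = 412; v_6 = 496; s_7 = 73; t_7 = 274; b_8 = 425; c_8 = 43; a_9 = 476; b_9 = 342; c_9 = 67; a_10 = 65; c_10 = 47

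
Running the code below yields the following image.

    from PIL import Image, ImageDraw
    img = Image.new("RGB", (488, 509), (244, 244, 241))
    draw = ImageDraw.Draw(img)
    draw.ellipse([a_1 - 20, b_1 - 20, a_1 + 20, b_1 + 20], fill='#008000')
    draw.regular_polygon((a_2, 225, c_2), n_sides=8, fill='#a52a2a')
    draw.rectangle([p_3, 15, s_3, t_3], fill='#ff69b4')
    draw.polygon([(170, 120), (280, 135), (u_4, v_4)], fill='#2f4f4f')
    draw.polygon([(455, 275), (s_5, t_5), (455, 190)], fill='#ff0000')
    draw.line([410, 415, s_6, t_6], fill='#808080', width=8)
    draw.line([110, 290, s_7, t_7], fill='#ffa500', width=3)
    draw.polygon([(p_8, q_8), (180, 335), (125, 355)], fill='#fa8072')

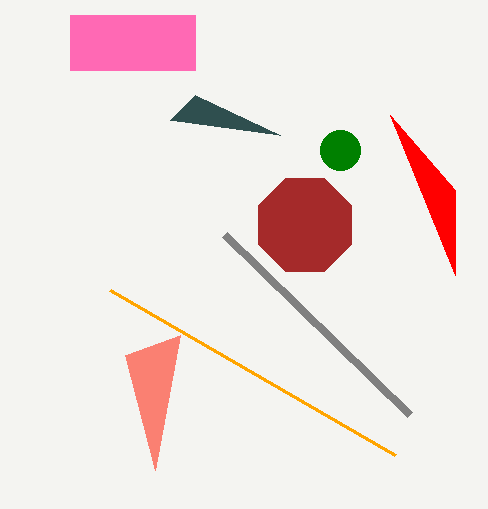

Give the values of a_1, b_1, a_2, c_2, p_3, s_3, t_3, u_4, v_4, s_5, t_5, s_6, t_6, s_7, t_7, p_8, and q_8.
a_1 = 340; b_1 = 150; a_2 = 305; c_2 = 50; p_3 = 70; s_3 = 195; t_3 = 70; u_4 = 195; v_4 = 95; s_5 = 390; t_5 = 115; s_6 = 225; t_6 = 235; s_7 = 395; t_7 = 455; p_8 = 155; q_8 = 470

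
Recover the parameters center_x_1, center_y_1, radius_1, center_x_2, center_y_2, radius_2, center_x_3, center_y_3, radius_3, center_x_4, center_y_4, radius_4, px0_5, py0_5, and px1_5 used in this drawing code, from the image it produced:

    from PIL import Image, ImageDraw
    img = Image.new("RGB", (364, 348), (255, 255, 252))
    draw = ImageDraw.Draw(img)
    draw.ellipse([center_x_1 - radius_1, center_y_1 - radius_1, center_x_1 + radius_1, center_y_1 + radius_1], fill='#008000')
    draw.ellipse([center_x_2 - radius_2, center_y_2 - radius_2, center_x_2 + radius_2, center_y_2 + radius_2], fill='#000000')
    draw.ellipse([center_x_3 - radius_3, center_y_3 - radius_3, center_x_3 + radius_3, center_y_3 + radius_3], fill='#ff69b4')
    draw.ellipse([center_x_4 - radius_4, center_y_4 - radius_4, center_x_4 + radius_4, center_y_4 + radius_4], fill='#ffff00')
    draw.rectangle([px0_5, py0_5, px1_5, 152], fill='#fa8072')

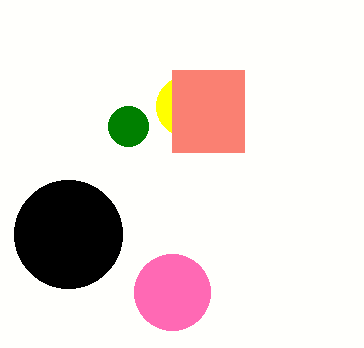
center_x_1 = 128, center_y_1 = 126, radius_1 = 20, center_x_2 = 68, center_y_2 = 234, radius_2 = 54, center_x_3 = 172, center_y_3 = 292, radius_3 = 38, center_x_4 = 186, center_y_4 = 106, radius_4 = 30, px0_5 = 172, py0_5 = 70, px1_5 = 244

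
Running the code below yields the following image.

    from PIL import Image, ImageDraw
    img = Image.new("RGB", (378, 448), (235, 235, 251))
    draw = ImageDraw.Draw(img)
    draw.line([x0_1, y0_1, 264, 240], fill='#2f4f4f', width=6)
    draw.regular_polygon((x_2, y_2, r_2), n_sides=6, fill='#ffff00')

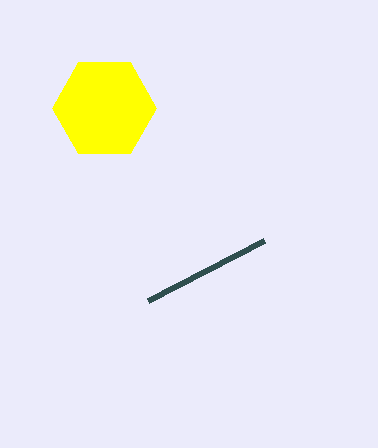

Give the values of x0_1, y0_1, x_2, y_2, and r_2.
x0_1 = 148, y0_1 = 300, x_2 = 104, y_2 = 108, r_2 = 52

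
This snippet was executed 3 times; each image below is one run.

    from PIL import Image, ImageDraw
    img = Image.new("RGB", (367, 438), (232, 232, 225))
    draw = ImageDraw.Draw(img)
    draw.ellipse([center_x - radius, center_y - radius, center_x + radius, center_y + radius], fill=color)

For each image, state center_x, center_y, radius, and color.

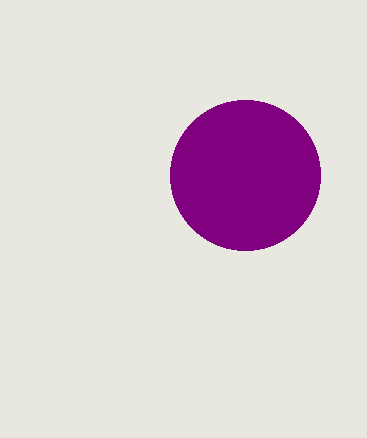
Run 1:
center_x = 245, center_y = 175, radius = 75, color = 'purple'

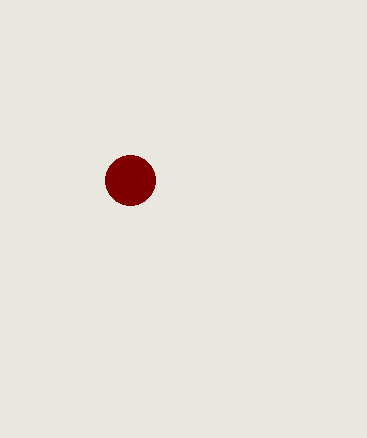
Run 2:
center_x = 130, center_y = 180, radius = 25, color = 'maroon'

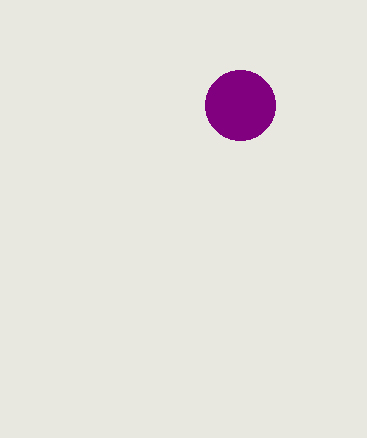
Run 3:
center_x = 240, center_y = 105, radius = 35, color = 'purple'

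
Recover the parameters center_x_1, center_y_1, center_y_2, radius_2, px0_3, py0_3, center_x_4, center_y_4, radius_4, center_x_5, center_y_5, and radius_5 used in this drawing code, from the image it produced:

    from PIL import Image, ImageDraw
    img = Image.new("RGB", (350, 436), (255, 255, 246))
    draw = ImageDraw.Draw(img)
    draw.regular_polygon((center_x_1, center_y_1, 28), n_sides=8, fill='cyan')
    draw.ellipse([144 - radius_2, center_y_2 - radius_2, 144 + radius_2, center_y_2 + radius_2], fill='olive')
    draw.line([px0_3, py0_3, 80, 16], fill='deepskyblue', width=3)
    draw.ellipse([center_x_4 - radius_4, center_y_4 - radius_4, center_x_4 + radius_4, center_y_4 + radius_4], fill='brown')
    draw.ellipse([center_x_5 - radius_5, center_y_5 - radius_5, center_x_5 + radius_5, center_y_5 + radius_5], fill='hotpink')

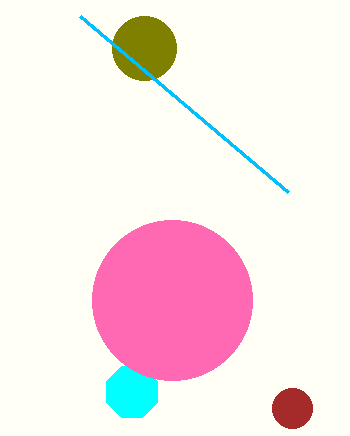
center_x_1 = 132
center_y_1 = 392
center_y_2 = 48
radius_2 = 32
px0_3 = 288
py0_3 = 192
center_x_4 = 292
center_y_4 = 408
radius_4 = 20
center_x_5 = 172
center_y_5 = 300
radius_5 = 80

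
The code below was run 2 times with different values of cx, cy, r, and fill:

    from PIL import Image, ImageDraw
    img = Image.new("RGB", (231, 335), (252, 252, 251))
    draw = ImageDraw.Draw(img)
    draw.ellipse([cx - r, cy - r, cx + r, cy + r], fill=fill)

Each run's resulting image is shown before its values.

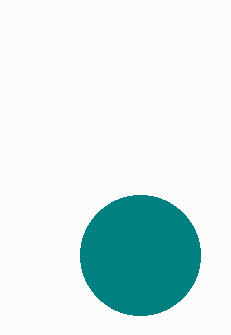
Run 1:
cx = 140; cy = 255; r = 60; fill = 'teal'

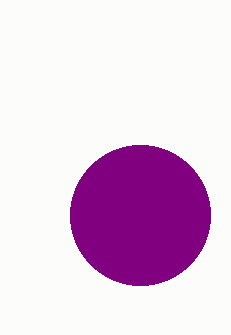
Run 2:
cx = 140
cy = 215
r = 70
fill = 'purple'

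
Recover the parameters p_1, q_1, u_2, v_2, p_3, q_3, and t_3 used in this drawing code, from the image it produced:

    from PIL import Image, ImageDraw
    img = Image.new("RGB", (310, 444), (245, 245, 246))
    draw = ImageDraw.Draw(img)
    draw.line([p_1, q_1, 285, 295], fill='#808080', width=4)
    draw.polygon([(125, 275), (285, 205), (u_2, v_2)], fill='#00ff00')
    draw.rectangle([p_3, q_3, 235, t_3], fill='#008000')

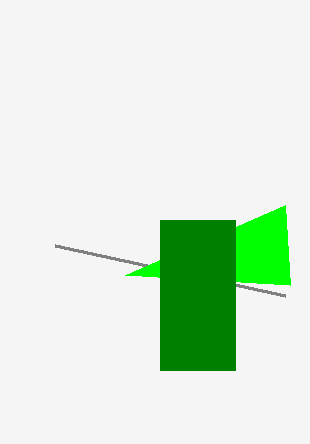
p_1 = 55
q_1 = 245
u_2 = 290
v_2 = 285
p_3 = 160
q_3 = 220
t_3 = 370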